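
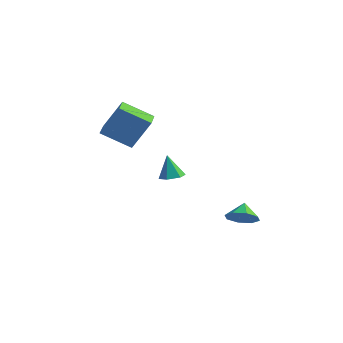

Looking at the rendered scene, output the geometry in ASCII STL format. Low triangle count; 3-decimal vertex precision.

solid 
facet normal 0.390 -0.627 -0.674
outer loop
vertex 3.98 3.41 -3.115
vertex 3.07 3.195 -3.441
vertex 3.755 3.871 -3.674
endloop
endfacet
facet normal 0.433 0.773 0.463
outer loop
vertex 3.98 3.41 -3.115
vertex 3.755 3.871 -3.674
vertex 2.63 3.905 -2.679
endloop
endfacet
facet normal 0.390 -0.628 -0.674
outer loop
vertex 3.755 3.871 -3.674
vertex 3.07 3.195 -3.441
vertex 3.129 3.935 -4.096
endloop
endfacet
facet normal 0.071 0.996 0.046
outer loop
vertex 3.755 3.871 -3.674
vertex 3.129 3.935 -4.096
vertex 2.63 3.905 -2.679
endloop
endfacet
facet normal 0.389 -0.628 -0.674
outer loop
vertex 3.129 3.935 -4.096
vertex 3.07 3.195 -3.441
vertex 2.469 3.567 -4.134
endloop
endfacet
facet normal -0.475 0.867 -0.149
outer loop
vertex 3.129 3.935 -4.096
vertex 2.469 3.567 -4.134
vertex 2.63 3.905 -2.679
endloop
endfacet
facet normal 0.389 -0.628 -0.674
outer loop
vertex 2.469 3.567 -4.134
vertex 3.07 3.195 -3.441
vertex 2.16 2.98 -3.766
endloop
endfacet
facet normal -0.887 0.461 -0.009
outer loop
vertex 2.469 3.567 -4.134
vertex 2.16 2.98 -3.766
vertex 2.63 3.905 -2.679
endloop
endfacet
facet normal 0.389 -0.628 -0.674
outer loop
vertex 2.16 2.98 -3.766
vertex 3.07 3.195 -3.441
vertex 2.385 2.52 -3.208
endloop
endfacet
facet normal -0.923 0.016 0.385
outer loop
vertex 2.16 2.98 -3.766
vertex 2.385 2.52 -3.208
vertex 2.63 3.905 -2.679
endloop
endfacet
facet normal 0.389 -0.628 -0.674
outer loop
vertex 2.385 2.52 -3.208
vertex 3.07 3.195 -3.441
vertex 3.011 2.455 -2.786
endloop
endfacet
facet normal -0.562 -0.207 0.801
outer loop
vertex 2.385 2.52 -3.208
vertex 3.011 2.455 -2.786
vertex 2.63 3.905 -2.679
endloop
endfacet
facet normal 0.390 -0.628 -0.674
outer loop
vertex 3.011 2.455 -2.786
vertex 3.07 3.195 -3.441
vertex 3.671 2.824 -2.748
endloop
endfacet
facet normal -0.014 -0.077 0.997
outer loop
vertex 3.011 2.455 -2.786
vertex 3.671 2.824 -2.748
vertex 2.63 3.905 -2.679
endloop
endfacet
facet normal 0.390 -0.628 -0.674
outer loop
vertex 3.671 2.824 -2.748
vertex 3.07 3.195 -3.441
vertex 3.98 3.41 -3.115
endloop
endfacet
facet normal 0.397 0.328 0.857
outer loop
vertex 3.671 2.824 -2.748
vertex 3.98 3.41 -3.115
vertex 2.63 3.905 -2.679
endloop
endfacet
facet normal 0.279 -0.042 -0.959
outer loop
vertex 1.881 -0.529 0.601
vertex 1.19 -0.412 0.395
vertex 1.64 0.153 0.501
endloop
endfacet
facet normal 0.725 0.344 0.597
outer loop
vertex 1.881 -0.529 0.601
vertex 1.64 0.153 0.501
vertex 0.77 -0.348 1.845
endloop
endfacet
facet normal 0.278 -0.041 -0.960
outer loop
vertex 1.64 0.153 0.501
vertex 1.19 -0.412 0.395
vertex 0.949 0.27 0.296
endloop
endfacet
facet normal 0.046 0.926 0.375
outer loop
vertex 1.64 0.153 0.501
vertex 0.949 0.27 0.296
vertex 0.77 -0.348 1.845
endloop
endfacet
facet normal 0.278 -0.041 -0.960
outer loop
vertex 0.949 0.27 0.296
vertex 1.19 -0.412 0.395
vertex 0.499 -0.295 0.19
endloop
endfacet
facet normal -0.787 0.599 0.148
outer loop
vertex 0.949 0.27 0.296
vertex 0.499 -0.295 0.19
vertex 0.77 -0.348 1.845
endloop
endfacet
facet normal 0.278 -0.043 -0.960
outer loop
vertex 0.499 -0.295 0.19
vertex 1.19 -0.412 0.395
vertex 0.74 -0.977 0.29
endloop
endfacet
facet normal -0.939 -0.311 0.144
outer loop
vertex 0.499 -0.295 0.19
vertex 0.74 -0.977 0.29
vertex 0.77 -0.348 1.845
endloop
endfacet
facet normal 0.278 -0.043 -0.960
outer loop
vertex 0.74 -0.977 0.29
vertex 1.19 -0.412 0.395
vertex 1.43 -1.094 0.495
endloop
endfacet
facet normal -0.260 -0.893 0.366
outer loop
vertex 0.74 -0.977 0.29
vertex 1.43 -1.094 0.495
vertex 0.77 -0.348 1.845
endloop
endfacet
facet normal 0.279 -0.043 -0.959
outer loop
vertex 1.43 -1.094 0.495
vertex 1.19 -0.412 0.395
vertex 1.881 -0.529 0.601
endloop
endfacet
facet normal 0.571 -0.567 0.593
outer loop
vertex 1.43 -1.094 0.495
vertex 1.881 -0.529 0.601
vertex 0.77 -0.348 1.845
endloop
endfacet
facet normal -0.353 -0.358 -0.864
outer loop
vertex -2.491 -2.11 3.118
vertex -3.422 -0.877 2.987
vertex -1.056 -1.132 2.127
endloop
endfacet
facet normal 0.600 -0.795 0.084
outer loop
vertex -0.318 -0.383 3.933
vertex -2.491 -2.11 3.118
vertex -1.056 -1.132 2.127
endloop
endfacet
facet normal -0.353 -0.358 -0.865
outer loop
vertex -1.056 -1.132 2.127
vertex -3.422 -0.877 2.987
vertex -1.986 0.101 1.996
endloop
endfacet
facet normal 0.718 0.489 -0.496
outer loop
vertex -1.986 0.101 1.996
vertex -0.318 -0.383 3.933
vertex -1.056 -1.132 2.127
endloop
endfacet
facet normal -0.717 -0.489 0.496
outer loop
vertex -2.491 -2.11 3.118
vertex -2.684 -0.128 4.793
vertex -3.422 -0.877 2.987
endloop
endfacet
facet normal 0.600 -0.795 0.085
outer loop
vertex -1.754 -1.361 4.924
vertex -2.491 -2.11 3.118
vertex -0.318 -0.383 3.933
endloop
endfacet
facet normal -0.718 -0.489 0.496
outer loop
vertex -1.754 -1.361 4.924
vertex -2.684 -0.128 4.793
vertex -2.491 -2.11 3.118
endloop
endfacet
facet normal -0.600 0.795 -0.085
outer loop
vertex -3.422 -0.877 2.987
vertex -2.684 -0.128 4.793
vertex -1.986 0.101 1.996
endloop
endfacet
facet normal 0.718 0.489 -0.496
outer loop
vertex -1.249 0.85 3.802
vertex -0.318 -0.383 3.933
vertex -1.986 0.101 1.996
endloop
endfacet
facet normal -0.600 0.795 -0.085
outer loop
vertex -1.986 0.101 1.996
vertex -2.684 -0.128 4.793
vertex -1.249 0.85 3.802
endloop
endfacet
facet normal 0.353 0.358 0.864
outer loop
vertex -1.249 0.85 3.802
vertex -1.754 -1.361 4.924
vertex -0.318 -0.383 3.933
endloop
endfacet
facet normal 0.353 0.358 0.864
outer loop
vertex -2.684 -0.128 4.793
vertex -1.754 -1.361 4.924
vertex -1.249 0.85 3.802
endloop
endfacet

endsolid


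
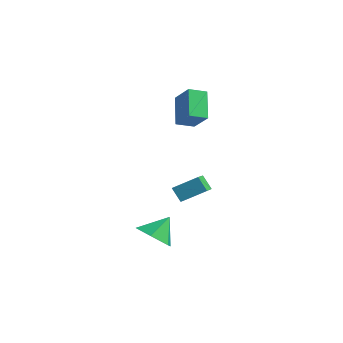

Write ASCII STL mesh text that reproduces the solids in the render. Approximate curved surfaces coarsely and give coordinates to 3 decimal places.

solid 
facet normal -0.129 -0.714 -0.688
outer loop
vertex -1.247 -3.197 -2.399
vertex -1.693 -2.474 -3.066
vertex -0.627 -2.644 -3.089
endloop
endfacet
facet normal 0.749 -0.012 0.663
outer loop
vertex -1.247 -3.197 -2.399
vertex -0.627 -2.644 -3.089
vertex -1.507 -1.446 -2.074
endloop
endfacet
facet normal -0.129 -0.714 -0.688
outer loop
vertex -0.627 -2.644 -3.089
vertex -1.693 -2.474 -3.066
vertex -1.073 -1.921 -3.756
endloop
endfacet
facet normal 0.826 0.560 0.055
outer loop
vertex -0.627 -2.644 -3.089
vertex -1.073 -1.921 -3.756
vertex -1.507 -1.446 -2.074
endloop
endfacet
facet normal -0.129 -0.714 -0.688
outer loop
vertex -1.073 -1.921 -3.756
vertex -1.693 -2.474 -3.066
vertex -2.139 -1.751 -3.732
endloop
endfacet
facet normal 0.148 0.961 -0.233
outer loop
vertex -1.073 -1.921 -3.756
vertex -2.139 -1.751 -3.732
vertex -1.507 -1.446 -2.074
endloop
endfacet
facet normal -0.129 -0.714 -0.688
outer loop
vertex -2.139 -1.751 -3.732
vertex -1.693 -2.474 -3.066
vertex -2.759 -2.304 -3.042
endloop
endfacet
facet normal -0.608 0.789 0.086
outer loop
vertex -2.139 -1.751 -3.732
vertex -2.759 -2.304 -3.042
vertex -1.507 -1.446 -2.074
endloop
endfacet
facet normal -0.129 -0.714 -0.688
outer loop
vertex -2.759 -2.304 -3.042
vertex -1.693 -2.474 -3.066
vertex -2.313 -3.027 -2.376
endloop
endfacet
facet normal -0.686 0.217 0.695
outer loop
vertex -2.759 -2.304 -3.042
vertex -2.313 -3.027 -2.376
vertex -1.507 -1.446 -2.074
endloop
endfacet
facet normal -0.129 -0.714 -0.688
outer loop
vertex -2.313 -3.027 -2.376
vertex -1.693 -2.474 -3.066
vertex -1.247 -3.197 -2.399
endloop
endfacet
facet normal -0.008 -0.184 0.983
outer loop
vertex -2.313 -3.027 -2.376
vertex -1.247 -3.197 -2.399
vertex -1.507 -1.446 -2.074
endloop
endfacet
facet normal -0.527 -0.784 0.329
outer loop
vertex -2.617 1.433 3.332
vertex -3.515 2.495 4.426
vertex -3.668 1.678 2.232
endloop
endfacet
facet normal 0.507 -0.600 -0.618
outer loop
vertex -3.125 2.485 1.894
vertex -2.617 1.433 3.332
vertex -3.668 1.678 2.232
endloop
endfacet
facet normal -0.527 -0.784 0.329
outer loop
vertex -3.668 1.678 2.232
vertex -3.515 2.495 4.426
vertex -4.565 2.74 3.327
endloop
endfacet
facet normal -0.682 0.160 -0.714
outer loop
vertex -4.565 2.74 3.327
vertex -3.125 2.485 1.894
vertex -3.668 1.678 2.232
endloop
endfacet
facet normal 0.682 -0.159 0.714
outer loop
vertex -2.617 1.433 3.332
vertex -2.972 3.302 4.088
vertex -3.515 2.495 4.426
endloop
endfacet
facet normal 0.507 -0.600 -0.618
outer loop
vertex -2.075 2.24 2.993
vertex -2.617 1.433 3.332
vertex -3.125 2.485 1.894
endloop
endfacet
facet normal 0.683 -0.159 0.713
outer loop
vertex -2.075 2.24 2.993
vertex -2.972 3.302 4.088
vertex -2.617 1.433 3.332
endloop
endfacet
facet normal -0.507 0.600 0.618
outer loop
vertex -3.515 2.495 4.426
vertex -2.972 3.302 4.088
vertex -4.565 2.74 3.327
endloop
endfacet
facet normal -0.682 0.158 -0.714
outer loop
vertex -4.023 3.547 2.988
vertex -3.125 2.485 1.894
vertex -4.565 2.74 3.327
endloop
endfacet
facet normal -0.507 0.600 0.618
outer loop
vertex -4.565 2.74 3.327
vertex -2.972 3.302 4.088
vertex -4.023 3.547 2.988
endloop
endfacet
facet normal 0.527 0.784 -0.329
outer loop
vertex -4.023 3.547 2.988
vertex -2.075 2.24 2.993
vertex -3.125 2.485 1.894
endloop
endfacet
facet normal 0.527 0.784 -0.329
outer loop
vertex -2.972 3.302 4.088
vertex -2.075 2.24 2.993
vertex -4.023 3.547 2.988
endloop
endfacet
facet normal -0.613 -0.632 -0.474
outer loop
vertex -1.773 -0.946 -0.373
vertex -2.483 0.339 -1.169
vertex -1.16 -1.029 -1.054
endloop
endfacet
facet normal 0.425 -0.770 0.476
outer loop
vertex -0.277 -0.119 -0.371
vertex -1.773 -0.946 -0.373
vertex -1.16 -1.029 -1.054
endloop
endfacet
facet normal -0.613 -0.632 -0.474
outer loop
vertex -1.16 -1.029 -1.054
vertex -2.483 0.339 -1.169
vertex -1.87 0.256 -1.85
endloop
endfacet
facet normal 0.666 -0.091 -0.740
outer loop
vertex -1.87 0.256 -1.85
vertex -0.277 -0.119 -0.371
vertex -1.16 -1.029 -1.054
endloop
endfacet
facet normal -0.666 0.091 0.740
outer loop
vertex -1.773 -0.946 -0.373
vertex -1.6 1.249 -0.486
vertex -2.483 0.339 -1.169
endloop
endfacet
facet normal 0.425 -0.770 0.476
outer loop
vertex -0.89 -0.036 0.31
vertex -1.773 -0.946 -0.373
vertex -0.277 -0.119 -0.371
endloop
endfacet
facet normal -0.666 0.091 0.740
outer loop
vertex -0.89 -0.036 0.31
vertex -1.6 1.249 -0.486
vertex -1.773 -0.946 -0.373
endloop
endfacet
facet normal -0.425 0.770 -0.476
outer loop
vertex -2.483 0.339 -1.169
vertex -1.6 1.249 -0.486
vertex -1.87 0.256 -1.85
endloop
endfacet
facet normal 0.666 -0.091 -0.740
outer loop
vertex -0.987 1.166 -1.167
vertex -0.277 -0.119 -0.371
vertex -1.87 0.256 -1.85
endloop
endfacet
facet normal -0.425 0.770 -0.476
outer loop
vertex -1.87 0.256 -1.85
vertex -1.6 1.249 -0.486
vertex -0.987 1.166 -1.167
endloop
endfacet
facet normal 0.613 0.632 0.474
outer loop
vertex -0.987 1.166 -1.167
vertex -0.89 -0.036 0.31
vertex -0.277 -0.119 -0.371
endloop
endfacet
facet normal 0.613 0.632 0.474
outer loop
vertex -1.6 1.249 -0.486
vertex -0.89 -0.036 0.31
vertex -0.987 1.166 -1.167
endloop
endfacet

endsolid


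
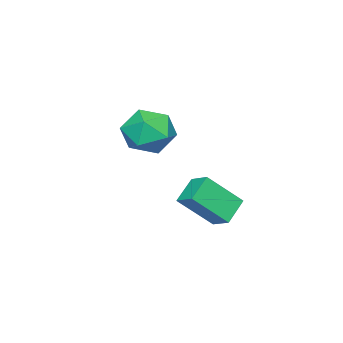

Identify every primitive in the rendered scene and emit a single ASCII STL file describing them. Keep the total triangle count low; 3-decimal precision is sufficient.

solid 
facet normal -0.297 0.928 0.226
outer loop
vertex -0.84 -1.293 -1.196
vertex -0.43 -1.447 -0.024
vertex 0.337 -0.988 -0.9
endloop
endfacet
facet normal -0.112 0.880 -0.462
outer loop
vertex -0.84 -1.293 -1.196
vertex 0.337 -0.988 -0.9
vertex 0.096 -1.583 -1.974
endloop
endfacet
facet normal -0.519 0.379 -0.766
outer loop
vertex -0.84 -1.293 -1.196
vertex 0.096 -1.583 -1.974
vertex -0.819 -2.409 -1.762
endloop
endfacet
facet normal -0.957 0.117 -0.267
outer loop
vertex -0.84 -1.293 -1.196
vertex -0.819 -2.409 -1.762
vertex -1.145 -2.325 -0.557
endloop
endfacet
facet normal -0.819 0.457 0.347
outer loop
vertex -0.84 -1.293 -1.196
vertex -1.145 -2.325 -0.557
vertex -0.43 -1.447 -0.024
endloop
endfacet
facet normal 0.566 0.661 -0.493
outer loop
vertex 0.096 -1.583 -1.974
vertex 0.337 -0.988 -0.9
vertex 1.085 -1.915 -1.283
endloop
endfacet
facet normal 0.266 0.738 0.620
outer loop
vertex 0.337 -0.988 -0.9
vertex -0.43 -1.447 -0.024
vertex 0.759 -1.831 -0.078
endloop
endfacet
facet normal -0.578 -0.024 0.816
outer loop
vertex -0.43 -1.447 -0.024
vertex -1.145 -2.325 -0.557
vertex -0.156 -2.657 0.134
endloop
endfacet
facet normal -0.800 -0.573 -0.177
outer loop
vertex -1.145 -2.325 -0.557
vertex -0.819 -2.409 -1.762
vertex -0.397 -3.252 -0.94
endloop
endfacet
facet normal -0.093 -0.150 -0.984
outer loop
vertex -0.819 -2.409 -1.762
vertex 0.096 -1.583 -1.974
vertex 0.37 -2.793 -1.816
endloop
endfacet
facet normal 0.957 -0.117 0.267
outer loop
vertex 0.78 -2.947 -0.644
vertex 1.085 -1.915 -1.283
vertex 0.759 -1.831 -0.078
endloop
endfacet
facet normal 0.519 -0.379 0.766
outer loop
vertex 0.78 -2.947 -0.644
vertex 0.759 -1.831 -0.078
vertex -0.156 -2.657 0.134
endloop
endfacet
facet normal 0.112 -0.880 0.462
outer loop
vertex 0.78 -2.947 -0.644
vertex -0.156 -2.657 0.134
vertex -0.397 -3.252 -0.94
endloop
endfacet
facet normal 0.297 -0.928 -0.226
outer loop
vertex 0.78 -2.947 -0.644
vertex -0.397 -3.252 -0.94
vertex 0.37 -2.793 -1.816
endloop
endfacet
facet normal 0.819 -0.457 -0.347
outer loop
vertex 0.78 -2.947 -0.644
vertex 0.37 -2.793 -1.816
vertex 1.085 -1.915 -1.283
endloop
endfacet
facet normal 0.800 0.573 0.177
outer loop
vertex 0.759 -1.831 -0.078
vertex 1.085 -1.915 -1.283
vertex 0.337 -0.988 -0.9
endloop
endfacet
facet normal 0.093 0.150 0.984
outer loop
vertex -0.156 -2.657 0.134
vertex 0.759 -1.831 -0.078
vertex -0.43 -1.447 -0.024
endloop
endfacet
facet normal -0.566 -0.661 0.493
outer loop
vertex -0.397 -3.252 -0.94
vertex -0.156 -2.657 0.134
vertex -1.145 -2.325 -0.557
endloop
endfacet
facet normal -0.266 -0.738 -0.620
outer loop
vertex 0.37 -2.793 -1.816
vertex -0.397 -3.252 -0.94
vertex -0.819 -2.409 -1.762
endloop
endfacet
facet normal 0.578 0.024 -0.816
outer loop
vertex 1.085 -1.915 -1.283
vertex 0.37 -2.793 -1.816
vertex 0.096 -1.583 -1.974
endloop
endfacet
facet normal -0.809 0.017 0.588
outer loop
vertex 2.342 1.339 -1.958
vertex 2.663 2.201 -1.541
vertex 1.373 2.361 -3.322
endloop
endfacet
facet normal -0.318 -0.853 -0.414
outer loop
vertex 2.417 2.339 -4.079
vertex 2.342 1.339 -1.958
vertex 1.373 2.361 -3.322
endloop
endfacet
facet normal -0.809 0.016 0.587
outer loop
vertex 1.373 2.361 -3.322
vertex 2.663 2.201 -1.541
vertex 1.694 3.223 -2.904
endloop
endfacet
facet normal -0.494 0.521 -0.696
outer loop
vertex 1.694 3.223 -2.904
vertex 2.417 2.339 -4.079
vertex 1.373 2.361 -3.322
endloop
endfacet
facet normal 0.494 -0.521 0.696
outer loop
vertex 2.342 1.339 -1.958
vertex 3.707 2.179 -2.298
vertex 2.663 2.201 -1.541
endloop
endfacet
facet normal -0.318 -0.853 -0.413
outer loop
vertex 3.386 1.317 -2.716
vertex 2.342 1.339 -1.958
vertex 2.417 2.339 -4.079
endloop
endfacet
facet normal 0.494 -0.521 0.696
outer loop
vertex 3.386 1.317 -2.716
vertex 3.707 2.179 -2.298
vertex 2.342 1.339 -1.958
endloop
endfacet
facet normal 0.318 0.853 0.414
outer loop
vertex 2.663 2.201 -1.541
vertex 3.707 2.179 -2.298
vertex 1.694 3.223 -2.904
endloop
endfacet
facet normal -0.494 0.521 -0.696
outer loop
vertex 2.738 3.201 -3.662
vertex 2.417 2.339 -4.079
vertex 1.694 3.223 -2.904
endloop
endfacet
facet normal 0.318 0.853 0.413
outer loop
vertex 1.694 3.223 -2.904
vertex 3.707 2.179 -2.298
vertex 2.738 3.201 -3.662
endloop
endfacet
facet normal 0.809 -0.017 -0.588
outer loop
vertex 2.738 3.201 -3.662
vertex 3.386 1.317 -2.716
vertex 2.417 2.339 -4.079
endloop
endfacet
facet normal 0.809 -0.017 -0.587
outer loop
vertex 3.707 2.179 -2.298
vertex 3.386 1.317 -2.716
vertex 2.738 3.201 -3.662
endloop
endfacet

endsolid


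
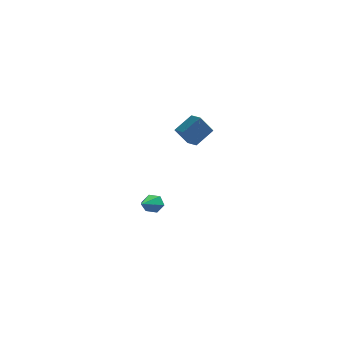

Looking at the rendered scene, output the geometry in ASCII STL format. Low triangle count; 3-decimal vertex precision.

solid 
facet normal -0.526 -0.227 0.820
outer loop
vertex 2.204 -3.879 3.903
vertex 1.737 -3.228 3.784
vertex 1.366 -4.616 3.161
endloop
endfacet
facet normal 0.577 -0.804 0.147
outer loop
vertex 2.023 -4.332 2.136
vertex 2.204 -3.879 3.903
vertex 1.366 -4.616 3.161
endloop
endfacet
facet normal -0.526 -0.227 0.820
outer loop
vertex 1.366 -4.616 3.161
vertex 1.737 -3.228 3.784
vertex 0.899 -3.965 3.042
endloop
endfacet
facet normal -0.626 -0.550 -0.553
outer loop
vertex 0.899 -3.965 3.042
vertex 2.023 -4.332 2.136
vertex 1.366 -4.616 3.161
endloop
endfacet
facet normal 0.626 0.550 0.553
outer loop
vertex 2.204 -3.879 3.903
vertex 2.394 -2.944 2.759
vertex 1.737 -3.228 3.784
endloop
endfacet
facet normal 0.577 -0.804 0.147
outer loop
vertex 2.861 -3.595 2.878
vertex 2.204 -3.879 3.903
vertex 2.023 -4.332 2.136
endloop
endfacet
facet normal 0.626 0.550 0.553
outer loop
vertex 2.861 -3.595 2.878
vertex 2.394 -2.944 2.759
vertex 2.204 -3.879 3.903
endloop
endfacet
facet normal -0.577 0.804 -0.147
outer loop
vertex 1.737 -3.228 3.784
vertex 2.394 -2.944 2.759
vertex 0.899 -3.965 3.042
endloop
endfacet
facet normal -0.626 -0.550 -0.553
outer loop
vertex 1.556 -3.681 2.017
vertex 2.023 -4.332 2.136
vertex 0.899 -3.965 3.042
endloop
endfacet
facet normal -0.577 0.804 -0.147
outer loop
vertex 0.899 -3.965 3.042
vertex 2.394 -2.944 2.759
vertex 1.556 -3.681 2.017
endloop
endfacet
facet normal 0.526 0.227 -0.820
outer loop
vertex 1.556 -3.681 2.017
vertex 2.861 -3.595 2.878
vertex 2.023 -4.332 2.136
endloop
endfacet
facet normal 0.526 0.227 -0.820
outer loop
vertex 2.394 -2.944 2.759
vertex 2.861 -3.595 2.878
vertex 1.556 -3.681 2.017
endloop
endfacet
facet normal 0.256 0.878 -0.405
outer loop
vertex -0.03 0.371 -3.844
vertex -0.418 0.25 -4.351
vertex -0.651 0.559 -3.829
endloop
endfacet
facet normal 0.068 0.145 0.987
outer loop
vertex -0.03 0.371 -3.844
vertex -0.651 0.559 -3.829
vertex -0.962 -1.61 -3.489
endloop
endfacet
facet normal 0.255 0.878 -0.405
outer loop
vertex -0.651 0.559 -3.829
vertex -0.418 0.25 -4.351
vertex -1.04 0.438 -4.336
endloop
endfacet
facet normal -0.800 0.203 0.565
outer loop
vertex -0.651 0.559 -3.829
vertex -1.04 0.438 -4.336
vertex -0.962 -1.61 -3.489
endloop
endfacet
facet normal 0.255 0.877 -0.406
outer loop
vertex -1.04 0.438 -4.336
vertex -0.418 0.25 -4.351
vertex -0.807 0.129 -4.857
endloop
endfacet
facet normal -0.933 -0.167 -0.318
outer loop
vertex -1.04 0.438 -4.336
vertex -0.807 0.129 -4.857
vertex -0.962 -1.61 -3.489
endloop
endfacet
facet normal 0.257 0.877 -0.407
outer loop
vertex -0.807 0.129 -4.857
vertex -0.418 0.25 -4.351
vertex -0.185 -0.06 -4.872
endloop
endfacet
facet normal -0.200 -0.595 -0.779
outer loop
vertex -0.807 0.129 -4.857
vertex -0.185 -0.06 -4.872
vertex -0.962 -1.61 -3.489
endloop
endfacet
facet normal 0.257 0.877 -0.407
outer loop
vertex -0.185 -0.06 -4.872
vertex -0.418 0.25 -4.351
vertex 0.204 0.061 -4.366
endloop
endfacet
facet normal 0.668 -0.653 -0.357
outer loop
vertex -0.185 -0.06 -4.872
vertex 0.204 0.061 -4.366
vertex -0.962 -1.61 -3.489
endloop
endfacet
facet normal 0.257 0.877 -0.406
outer loop
vertex 0.204 0.061 -4.366
vertex -0.418 0.25 -4.351
vertex -0.03 0.371 -3.844
endloop
endfacet
facet normal 0.801 -0.283 0.527
outer loop
vertex 0.204 0.061 -4.366
vertex -0.03 0.371 -3.844
vertex -0.962 -1.61 -3.489
endloop
endfacet

endsolid


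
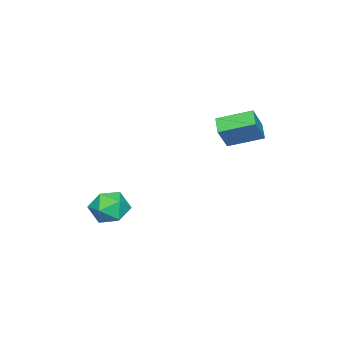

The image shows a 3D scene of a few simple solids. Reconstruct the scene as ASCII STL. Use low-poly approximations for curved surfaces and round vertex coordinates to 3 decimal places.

solid 
facet normal -0.873 0.444 0.204
outer loop
vertex 2.946 -2.857 -3.508
vertex 2.407 -3.824 -3.71
vertex 2.77 -3.588 -2.671
endloop
endfacet
facet normal -0.342 0.742 0.576
outer loop
vertex 2.946 -2.857 -3.508
vertex 2.77 -3.588 -2.671
vertex 3.761 -3.062 -2.76
endloop
endfacet
facet normal 0.144 0.983 0.113
outer loop
vertex 2.946 -2.857 -3.508
vertex 3.761 -3.062 -2.76
vertex 4.01 -2.973 -3.853
endloop
endfacet
facet normal -0.086 0.833 -0.546
outer loop
vertex 2.946 -2.857 -3.508
vertex 4.01 -2.973 -3.853
vertex 3.174 -3.444 -4.44
endloop
endfacet
facet normal -0.714 0.500 -0.490
outer loop
vertex 2.946 -2.857 -3.508
vertex 3.174 -3.444 -4.44
vertex 2.407 -3.824 -3.71
endloop
endfacet
facet normal -0.036 0.232 0.972
outer loop
vertex 3.761 -3.062 -2.76
vertex 2.77 -3.588 -2.671
vertex 3.726 -4.156 -2.5
endloop
endfacet
facet normal -0.895 -0.251 0.370
outer loop
vertex 2.77 -3.588 -2.671
vertex 2.407 -3.824 -3.71
vertex 2.89 -4.627 -3.087
endloop
endfacet
facet normal -0.638 -0.159 -0.753
outer loop
vertex 2.407 -3.824 -3.71
vertex 3.174 -3.444 -4.44
vertex 3.139 -4.538 -4.18
endloop
endfacet
facet normal 0.378 0.381 -0.844
outer loop
vertex 3.174 -3.444 -4.44
vertex 4.01 -2.973 -3.853
vertex 4.13 -4.012 -4.269
endloop
endfacet
facet normal 0.750 0.623 0.222
outer loop
vertex 4.01 -2.973 -3.853
vertex 3.761 -3.062 -2.76
vertex 4.493 -3.776 -3.23
endloop
endfacet
facet normal 0.086 -0.833 0.546
outer loop
vertex 3.954 -4.743 -3.432
vertex 3.726 -4.156 -2.5
vertex 2.89 -4.627 -3.087
endloop
endfacet
facet normal -0.144 -0.983 -0.113
outer loop
vertex 3.954 -4.743 -3.432
vertex 2.89 -4.627 -3.087
vertex 3.139 -4.538 -4.18
endloop
endfacet
facet normal 0.342 -0.742 -0.576
outer loop
vertex 3.954 -4.743 -3.432
vertex 3.139 -4.538 -4.18
vertex 4.13 -4.012 -4.269
endloop
endfacet
facet normal 0.873 -0.444 -0.204
outer loop
vertex 3.954 -4.743 -3.432
vertex 4.13 -4.012 -4.269
vertex 4.493 -3.776 -3.23
endloop
endfacet
facet normal 0.714 -0.500 0.490
outer loop
vertex 3.954 -4.743 -3.432
vertex 4.493 -3.776 -3.23
vertex 3.726 -4.156 -2.5
endloop
endfacet
facet normal -0.378 -0.381 0.844
outer loop
vertex 2.89 -4.627 -3.087
vertex 3.726 -4.156 -2.5
vertex 2.77 -3.588 -2.671
endloop
endfacet
facet normal -0.750 -0.623 -0.222
outer loop
vertex 3.139 -4.538 -4.18
vertex 2.89 -4.627 -3.087
vertex 2.407 -3.824 -3.71
endloop
endfacet
facet normal 0.036 -0.232 -0.972
outer loop
vertex 4.13 -4.012 -4.269
vertex 3.139 -4.538 -4.18
vertex 3.174 -3.444 -4.44
endloop
endfacet
facet normal 0.895 0.251 -0.370
outer loop
vertex 4.493 -3.776 -3.23
vertex 4.13 -4.012 -4.269
vertex 4.01 -2.973 -3.853
endloop
endfacet
facet normal 0.638 0.159 0.753
outer loop
vertex 3.726 -4.156 -2.5
vertex 4.493 -3.776 -3.23
vertex 3.761 -3.062 -2.76
endloop
endfacet
facet normal -0.747 -0.477 0.462
outer loop
vertex 1.727 1.035 2.863
vertex 1.05 2.673 3.46
vertex 0.897 1.141 1.63
endloop
endfacet
facet normal 0.362 -0.876 -0.319
outer loop
vertex 1.69 1.647 1.14
vertex 1.727 1.035 2.863
vertex 0.897 1.141 1.63
endloop
endfacet
facet normal -0.748 -0.477 0.462
outer loop
vertex 0.897 1.141 1.63
vertex 1.05 2.673 3.46
vertex 0.221 2.779 2.227
endloop
endfacet
facet normal -0.557 0.072 -0.827
outer loop
vertex 0.221 2.779 2.227
vertex 1.69 1.647 1.14
vertex 0.897 1.141 1.63
endloop
endfacet
facet normal 0.557 -0.071 0.828
outer loop
vertex 1.727 1.035 2.863
vertex 1.843 3.179 2.97
vertex 1.05 2.673 3.46
endloop
endfacet
facet normal 0.362 -0.876 -0.319
outer loop
vertex 2.519 1.541 2.373
vertex 1.727 1.035 2.863
vertex 1.69 1.647 1.14
endloop
endfacet
facet normal 0.557 -0.071 0.827
outer loop
vertex 2.519 1.541 2.373
vertex 1.843 3.179 2.97
vertex 1.727 1.035 2.863
endloop
endfacet
facet normal -0.362 0.876 0.319
outer loop
vertex 1.05 2.673 3.46
vertex 1.843 3.179 2.97
vertex 0.221 2.779 2.227
endloop
endfacet
facet normal -0.557 0.071 -0.827
outer loop
vertex 1.013 3.285 1.737
vertex 1.69 1.647 1.14
vertex 0.221 2.779 2.227
endloop
endfacet
facet normal -0.362 0.876 0.319
outer loop
vertex 0.221 2.779 2.227
vertex 1.843 3.179 2.97
vertex 1.013 3.285 1.737
endloop
endfacet
facet normal 0.748 0.477 -0.462
outer loop
vertex 1.013 3.285 1.737
vertex 2.519 1.541 2.373
vertex 1.69 1.647 1.14
endloop
endfacet
facet normal 0.748 0.477 -0.462
outer loop
vertex 1.843 3.179 2.97
vertex 2.519 1.541 2.373
vertex 1.013 3.285 1.737
endloop
endfacet

endsolid


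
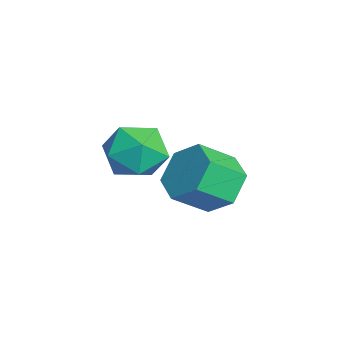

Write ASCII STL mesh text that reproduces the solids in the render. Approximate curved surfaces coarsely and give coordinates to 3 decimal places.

solid 
facet normal -0.540 0.094 0.836
outer loop
vertex -0.013 -0.218 -0.388
vertex -0.788 -0.839 -0.819
vertex 0.014 -1.292 -0.25
endloop
endfacet
facet normal 0.158 0.130 0.979
outer loop
vertex -0.013 -0.218 -0.388
vertex 0.014 -1.292 -0.25
vertex 0.927 -0.751 -0.469
endloop
endfacet
facet normal 0.432 0.671 0.603
outer loop
vertex -0.013 -0.218 -0.388
vertex 0.927 -0.751 -0.469
vertex 0.688 0.036 -1.173
endloop
endfacet
facet normal -0.096 0.969 0.228
outer loop
vertex -0.013 -0.218 -0.388
vertex 0.688 0.036 -1.173
vertex -0.372 -0.018 -1.39
endloop
endfacet
facet normal -0.698 0.612 0.372
outer loop
vertex -0.013 -0.218 -0.388
vertex -0.372 -0.018 -1.39
vertex -0.788 -0.839 -0.819
endloop
endfacet
facet normal 0.461 -0.474 0.750
outer loop
vertex 0.927 -0.751 -0.469
vertex 0.014 -1.292 -0.25
vertex 0.732 -1.702 -0.95
endloop
endfacet
facet normal -0.669 -0.532 0.519
outer loop
vertex 0.014 -1.292 -0.25
vertex -0.788 -0.839 -0.819
vertex -0.328 -1.756 -1.167
endloop
endfacet
facet normal -0.923 0.307 -0.232
outer loop
vertex -0.788 -0.839 -0.819
vertex -0.372 -0.018 -1.39
vertex -0.567 -0.969 -1.871
endloop
endfacet
facet normal 0.050 0.883 -0.466
outer loop
vertex -0.372 -0.018 -1.39
vertex 0.688 0.036 -1.173
vertex 0.346 -0.428 -2.09
endloop
endfacet
facet normal 0.905 0.401 0.141
outer loop
vertex 0.688 0.036 -1.173
vertex 0.927 -0.751 -0.469
vertex 1.148 -0.881 -1.521
endloop
endfacet
facet normal 0.096 -0.969 -0.228
outer loop
vertex 0.373 -1.502 -1.952
vertex 0.732 -1.702 -0.95
vertex -0.328 -1.756 -1.167
endloop
endfacet
facet normal -0.432 -0.671 -0.603
outer loop
vertex 0.373 -1.502 -1.952
vertex -0.328 -1.756 -1.167
vertex -0.567 -0.969 -1.871
endloop
endfacet
facet normal -0.158 -0.130 -0.979
outer loop
vertex 0.373 -1.502 -1.952
vertex -0.567 -0.969 -1.871
vertex 0.346 -0.428 -2.09
endloop
endfacet
facet normal 0.540 -0.094 -0.836
outer loop
vertex 0.373 -1.502 -1.952
vertex 0.346 -0.428 -2.09
vertex 1.148 -0.881 -1.521
endloop
endfacet
facet normal 0.698 -0.612 -0.372
outer loop
vertex 0.373 -1.502 -1.952
vertex 1.148 -0.881 -1.521
vertex 0.732 -1.702 -0.95
endloop
endfacet
facet normal -0.050 -0.883 0.466
outer loop
vertex -0.328 -1.756 -1.167
vertex 0.732 -1.702 -0.95
vertex 0.014 -1.292 -0.25
endloop
endfacet
facet normal -0.905 -0.401 -0.141
outer loop
vertex -0.567 -0.969 -1.871
vertex -0.328 -1.756 -1.167
vertex -0.788 -0.839 -0.819
endloop
endfacet
facet normal -0.461 0.474 -0.750
outer loop
vertex 0.346 -0.428 -2.09
vertex -0.567 -0.969 -1.871
vertex -0.372 -0.018 -1.39
endloop
endfacet
facet normal 0.669 0.532 -0.519
outer loop
vertex 1.148 -0.881 -1.521
vertex 0.346 -0.428 -2.09
vertex 0.688 0.036 -1.173
endloop
endfacet
facet normal 0.923 -0.307 0.232
outer loop
vertex 0.732 -1.702 -0.95
vertex 1.148 -0.881 -1.521
vertex 0.927 -0.751 -0.469
endloop
endfacet
facet normal -0.211 0.775 -0.596
outer loop
vertex -1.677 1.533 -5.158
vertex -2.209 2.025 -4.33
vertex -1.134 2.205 -4.477
endloop
endfacet
facet normal 0.844 -0.164 -0.511
outer loop
vertex -1.677 1.533 -5.158
vertex -1.134 2.205 -4.477
vertex -1.359 0.363 -4.258
endloop
endfacet
facet normal 0.843 -0.164 -0.512
outer loop
vertex -1.359 0.363 -4.258
vertex -1.134 2.205 -4.477
vertex -0.815 1.035 -3.577
endloop
endfacet
facet normal 0.211 -0.775 0.596
outer loop
vertex -1.359 0.363 -4.258
vertex -0.815 1.035 -3.577
vertex -1.891 0.855 -3.43
endloop
endfacet
facet normal -0.211 0.775 -0.596
outer loop
vertex -1.134 2.205 -4.477
vertex -2.209 2.025 -4.33
vertex -1.666 2.697 -3.649
endloop
endfacet
facet normal 0.849 0.447 0.280
outer loop
vertex -1.134 2.205 -4.477
vertex -1.666 2.697 -3.649
vertex -0.815 1.035 -3.577
endloop
endfacet
facet normal 0.849 0.447 0.281
outer loop
vertex -0.815 1.035 -3.577
vertex -1.666 2.697 -3.649
vertex -1.347 1.526 -2.749
endloop
endfacet
facet normal 0.211 -0.775 0.595
outer loop
vertex -0.815 1.035 -3.577
vertex -1.347 1.526 -2.749
vertex -1.891 0.855 -3.43
endloop
endfacet
facet normal -0.211 0.775 -0.596
outer loop
vertex -1.666 2.697 -3.649
vertex -2.209 2.025 -4.33
vertex -2.741 2.517 -3.502
endloop
endfacet
facet normal 0.006 0.610 0.792
outer loop
vertex -1.666 2.697 -3.649
vertex -2.741 2.517 -3.502
vertex -1.347 1.526 -2.749
endloop
endfacet
facet normal 0.007 0.611 0.792
outer loop
vertex -1.347 1.526 -2.749
vertex -2.741 2.517 -3.502
vertex -2.423 1.347 -2.602
endloop
endfacet
facet normal 0.210 -0.775 0.596
outer loop
vertex -1.347 1.526 -2.749
vertex -2.423 1.347 -2.602
vertex -1.891 0.855 -3.43
endloop
endfacet
facet normal -0.211 0.775 -0.596
outer loop
vertex -2.741 2.517 -3.502
vertex -2.209 2.025 -4.33
vertex -3.285 1.845 -4.183
endloop
endfacet
facet normal -0.843 0.164 0.512
outer loop
vertex -2.741 2.517 -3.502
vertex -3.285 1.845 -4.183
vertex -2.423 1.347 -2.602
endloop
endfacet
facet normal -0.844 0.163 0.511
outer loop
vertex -2.423 1.347 -2.602
vertex -3.285 1.845 -4.183
vertex -2.966 0.675 -3.283
endloop
endfacet
facet normal 0.211 -0.775 0.596
outer loop
vertex -2.423 1.347 -2.602
vertex -2.966 0.675 -3.283
vertex -1.891 0.855 -3.43
endloop
endfacet
facet normal -0.211 0.775 -0.595
outer loop
vertex -3.285 1.845 -4.183
vertex -2.209 2.025 -4.33
vertex -2.753 1.354 -5.011
endloop
endfacet
facet normal -0.849 -0.447 -0.280
outer loop
vertex -3.285 1.845 -4.183
vertex -2.753 1.354 -5.011
vertex -2.966 0.675 -3.283
endloop
endfacet
facet normal -0.850 -0.447 -0.280
outer loop
vertex -2.966 0.675 -3.283
vertex -2.753 1.354 -5.011
vertex -2.434 0.183 -4.111
endloop
endfacet
facet normal 0.211 -0.775 0.596
outer loop
vertex -2.966 0.675 -3.283
vertex -2.434 0.183 -4.111
vertex -1.891 0.855 -3.43
endloop
endfacet
facet normal -0.210 0.775 -0.596
outer loop
vertex -2.753 1.354 -5.011
vertex -2.209 2.025 -4.33
vertex -1.677 1.533 -5.158
endloop
endfacet
facet normal -0.007 -0.611 -0.792
outer loop
vertex -2.753 1.354 -5.011
vertex -1.677 1.533 -5.158
vertex -2.434 0.183 -4.111
endloop
endfacet
facet normal -0.006 -0.611 -0.792
outer loop
vertex -2.434 0.183 -4.111
vertex -1.677 1.533 -5.158
vertex -1.359 0.363 -4.258
endloop
endfacet
facet normal 0.211 -0.775 0.596
outer loop
vertex -2.434 0.183 -4.111
vertex -1.359 0.363 -4.258
vertex -1.891 0.855 -3.43
endloop
endfacet

endsolid


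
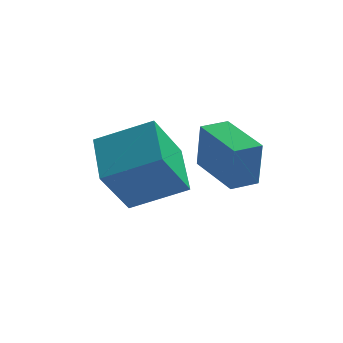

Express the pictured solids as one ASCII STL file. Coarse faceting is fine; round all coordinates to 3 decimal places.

solid 
facet normal -0.867 -0.499 0.014
outer loop
vertex -0.443 -0.704 1.554
vertex -1.464 1.076 1.733
vertex -0.54 -0.585 -0.179
endloop
endfacet
facet normal 0.496 -0.864 -0.087
outer loop
vertex 0.344 -0.076 -0.193
vertex -0.443 -0.704 1.554
vertex -0.54 -0.585 -0.179
endloop
endfacet
facet normal -0.867 -0.499 0.014
outer loop
vertex -0.54 -0.585 -0.179
vertex -1.464 1.076 1.733
vertex -1.561 1.195 0.0
endloop
endfacet
facet normal -0.055 0.068 -0.996
outer loop
vertex -1.561 1.195 0.0
vertex 0.344 -0.076 -0.193
vertex -0.54 -0.585 -0.179
endloop
endfacet
facet normal 0.055 -0.068 0.996
outer loop
vertex -0.443 -0.704 1.554
vertex -0.58 1.585 1.719
vertex -1.464 1.076 1.733
endloop
endfacet
facet normal 0.496 -0.864 -0.087
outer loop
vertex 0.441 -0.195 1.54
vertex -0.443 -0.704 1.554
vertex 0.344 -0.076 -0.193
endloop
endfacet
facet normal 0.055 -0.068 0.996
outer loop
vertex 0.441 -0.195 1.54
vertex -0.58 1.585 1.719
vertex -0.443 -0.704 1.554
endloop
endfacet
facet normal -0.496 0.864 0.087
outer loop
vertex -1.464 1.076 1.733
vertex -0.58 1.585 1.719
vertex -1.561 1.195 0.0
endloop
endfacet
facet normal -0.055 0.068 -0.996
outer loop
vertex -0.677 1.704 -0.014
vertex 0.344 -0.076 -0.193
vertex -1.561 1.195 0.0
endloop
endfacet
facet normal -0.496 0.864 0.087
outer loop
vertex -1.561 1.195 0.0
vertex -0.58 1.585 1.719
vertex -0.677 1.704 -0.014
endloop
endfacet
facet normal 0.867 0.499 -0.014
outer loop
vertex -0.677 1.704 -0.014
vertex 0.441 -0.195 1.54
vertex 0.344 -0.076 -0.193
endloop
endfacet
facet normal 0.867 0.499 -0.014
outer loop
vertex -0.58 1.585 1.719
vertex 0.441 -0.195 1.54
vertex -0.677 1.704 -0.014
endloop
endfacet
facet normal -0.907 0.034 -0.420
outer loop
vertex -4.608 0.166 -0.133
vertex -4.887 2.083 0.625
vertex -3.732 1.012 -1.953
endloop
endfacet
facet normal 0.134 -0.922 -0.364
outer loop
vertex -1.773 0.937 -1.045
vertex -4.608 0.166 -0.133
vertex -3.732 1.012 -1.953
endloop
endfacet
facet normal -0.907 0.035 -0.421
outer loop
vertex -3.732 1.012 -1.953
vertex -4.887 2.083 0.625
vertex -4.01 2.929 -1.195
endloop
endfacet
facet normal 0.400 0.387 -0.831
outer loop
vertex -4.01 2.929 -1.195
vertex -1.773 0.937 -1.045
vertex -3.732 1.012 -1.953
endloop
endfacet
facet normal -0.400 -0.387 0.831
outer loop
vertex -4.608 0.166 -0.133
vertex -2.928 2.008 1.533
vertex -4.887 2.083 0.625
endloop
endfacet
facet normal 0.134 -0.922 -0.364
outer loop
vertex -2.65 0.091 0.775
vertex -4.608 0.166 -0.133
vertex -1.773 0.937 -1.045
endloop
endfacet
facet normal -0.400 -0.387 0.831
outer loop
vertex -2.65 0.091 0.775
vertex -2.928 2.008 1.533
vertex -4.608 0.166 -0.133
endloop
endfacet
facet normal -0.133 0.922 0.364
outer loop
vertex -4.887 2.083 0.625
vertex -2.928 2.008 1.533
vertex -4.01 2.929 -1.195
endloop
endfacet
facet normal 0.400 0.387 -0.831
outer loop
vertex -2.052 2.854 -0.287
vertex -1.773 0.937 -1.045
vertex -4.01 2.929 -1.195
endloop
endfacet
facet normal -0.134 0.922 0.364
outer loop
vertex -4.01 2.929 -1.195
vertex -2.928 2.008 1.533
vertex -2.052 2.854 -0.287
endloop
endfacet
facet normal 0.907 -0.034 0.421
outer loop
vertex -2.052 2.854 -0.287
vertex -2.65 0.091 0.775
vertex -1.773 0.937 -1.045
endloop
endfacet
facet normal 0.907 -0.035 0.420
outer loop
vertex -2.928 2.008 1.533
vertex -2.65 0.091 0.775
vertex -2.052 2.854 -0.287
endloop
endfacet

endsolid


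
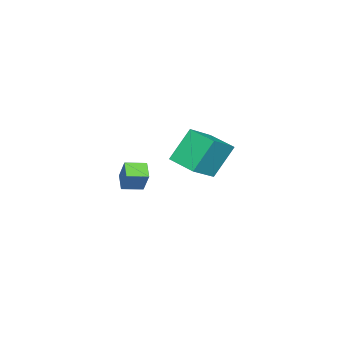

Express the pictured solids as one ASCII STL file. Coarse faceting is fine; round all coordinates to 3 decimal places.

solid 
facet normal -0.795 0.229 -0.561
outer loop
vertex -3.434 2.445 1.078
vertex -2.918 3.73 0.87
vertex -2.553 1.851 -0.412
endloop
endfacet
facet normal -0.369 -0.918 0.148
outer loop
vertex -1.162 1.45 0.57
vertex -3.434 2.445 1.078
vertex -2.553 1.851 -0.412
endloop
endfacet
facet normal -0.796 0.228 -0.561
outer loop
vertex -2.553 1.851 -0.412
vertex -2.918 3.73 0.87
vertex -2.038 3.135 -0.62
endloop
endfacet
facet normal 0.481 -0.325 -0.814
outer loop
vertex -2.038 3.135 -0.62
vertex -1.162 1.45 0.57
vertex -2.553 1.851 -0.412
endloop
endfacet
facet normal -0.481 0.325 0.814
outer loop
vertex -3.434 2.445 1.078
vertex -1.527 3.329 1.852
vertex -2.918 3.73 0.87
endloop
endfacet
facet normal -0.369 -0.918 0.149
outer loop
vertex -2.042 2.045 2.06
vertex -3.434 2.445 1.078
vertex -1.162 1.45 0.57
endloop
endfacet
facet normal -0.481 0.325 0.814
outer loop
vertex -2.042 2.045 2.06
vertex -1.527 3.329 1.852
vertex -3.434 2.445 1.078
endloop
endfacet
facet normal 0.369 0.917 -0.148
outer loop
vertex -2.918 3.73 0.87
vertex -1.527 3.329 1.852
vertex -2.038 3.135 -0.62
endloop
endfacet
facet normal 0.481 -0.325 -0.814
outer loop
vertex -0.646 2.735 0.362
vertex -1.162 1.45 0.57
vertex -2.038 3.135 -0.62
endloop
endfacet
facet normal 0.368 0.918 -0.148
outer loop
vertex -2.038 3.135 -0.62
vertex -1.527 3.329 1.852
vertex -0.646 2.735 0.362
endloop
endfacet
facet normal 0.796 -0.229 0.561
outer loop
vertex -0.646 2.735 0.362
vertex -2.042 2.045 2.06
vertex -1.162 1.45 0.57
endloop
endfacet
facet normal 0.796 -0.228 0.561
outer loop
vertex -1.527 3.329 1.852
vertex -2.042 2.045 2.06
vertex -0.646 2.735 0.362
endloop
endfacet
facet normal -0.777 -0.441 0.449
outer loop
vertex 2.864 1.171 2.388
vertex 2.361 1.932 2.265
vertex 2.501 0.766 1.363
endloop
endfacet
facet normal 0.546 -0.827 0.133
outer loop
vertex 3.139 1.128 0.995
vertex 2.864 1.171 2.388
vertex 2.501 0.766 1.363
endloop
endfacet
facet normal -0.778 -0.440 0.449
outer loop
vertex 2.501 0.766 1.363
vertex 2.361 1.932 2.265
vertex 1.999 1.527 1.24
endloop
endfacet
facet normal -0.312 -0.349 -0.884
outer loop
vertex 1.999 1.527 1.24
vertex 3.139 1.128 0.995
vertex 2.501 0.766 1.363
endloop
endfacet
facet normal 0.312 0.349 0.884
outer loop
vertex 2.864 1.171 2.388
vertex 2.999 2.294 1.897
vertex 2.361 1.932 2.265
endloop
endfacet
facet normal 0.547 -0.827 0.133
outer loop
vertex 3.501 1.533 2.02
vertex 2.864 1.171 2.388
vertex 3.139 1.128 0.995
endloop
endfacet
facet normal 0.312 0.349 0.884
outer loop
vertex 3.501 1.533 2.02
vertex 2.999 2.294 1.897
vertex 2.864 1.171 2.388
endloop
endfacet
facet normal -0.546 0.827 -0.134
outer loop
vertex 2.361 1.932 2.265
vertex 2.999 2.294 1.897
vertex 1.999 1.527 1.24
endloop
endfacet
facet normal -0.312 -0.349 -0.884
outer loop
vertex 2.636 1.889 0.872
vertex 3.139 1.128 0.995
vertex 1.999 1.527 1.24
endloop
endfacet
facet normal -0.547 0.827 -0.133
outer loop
vertex 1.999 1.527 1.24
vertex 2.999 2.294 1.897
vertex 2.636 1.889 0.872
endloop
endfacet
facet normal 0.777 0.441 -0.449
outer loop
vertex 2.636 1.889 0.872
vertex 3.501 1.533 2.02
vertex 3.139 1.128 0.995
endloop
endfacet
facet normal 0.777 0.440 -0.449
outer loop
vertex 2.999 2.294 1.897
vertex 3.501 1.533 2.02
vertex 2.636 1.889 0.872
endloop
endfacet

endsolid


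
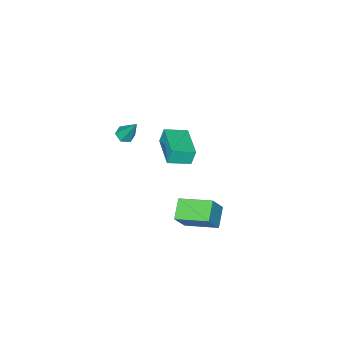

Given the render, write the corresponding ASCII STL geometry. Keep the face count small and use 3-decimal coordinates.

solid 
facet normal -0.717 -0.515 0.470
outer loop
vertex -0.401 2.499 1.496
vertex -1.324 4.282 2.042
vertex -1.225 2.468 0.207
endloop
endfacet
facet normal 0.443 -0.857 -0.263
outer loop
vertex -0.236 3.178 -0.442
vertex -0.401 2.499 1.496
vertex -1.225 2.468 0.207
endloop
endfacet
facet normal -0.717 -0.515 0.470
outer loop
vertex -1.225 2.468 0.207
vertex -1.324 4.282 2.042
vertex -2.147 4.25 0.753
endloop
endfacet
facet normal -0.538 -0.020 -0.843
outer loop
vertex -2.147 4.25 0.753
vertex -0.236 3.178 -0.442
vertex -1.225 2.468 0.207
endloop
endfacet
facet normal 0.538 0.021 0.843
outer loop
vertex -0.401 2.499 1.496
vertex -0.335 4.992 1.393
vertex -1.324 4.282 2.042
endloop
endfacet
facet normal 0.444 -0.857 -0.262
outer loop
vertex 0.587 3.21 0.847
vertex -0.401 2.499 1.496
vertex -0.236 3.178 -0.442
endloop
endfacet
facet normal 0.539 0.021 0.842
outer loop
vertex 0.587 3.21 0.847
vertex -0.335 4.992 1.393
vertex -0.401 2.499 1.496
endloop
endfacet
facet normal -0.443 0.857 0.262
outer loop
vertex -1.324 4.282 2.042
vertex -0.335 4.992 1.393
vertex -2.147 4.25 0.753
endloop
endfacet
facet normal -0.538 -0.021 -0.842
outer loop
vertex -1.159 4.961 0.104
vertex -0.236 3.178 -0.442
vertex -2.147 4.25 0.753
endloop
endfacet
facet normal -0.444 0.857 0.263
outer loop
vertex -2.147 4.25 0.753
vertex -0.335 4.992 1.393
vertex -1.159 4.961 0.104
endloop
endfacet
facet normal 0.717 0.515 -0.470
outer loop
vertex -1.159 4.961 0.104
vertex 0.587 3.21 0.847
vertex -0.236 3.178 -0.442
endloop
endfacet
facet normal 0.717 0.515 -0.470
outer loop
vertex -0.335 4.992 1.393
vertex 0.587 3.21 0.847
vertex -1.159 4.961 0.104
endloop
endfacet
facet normal -0.823 0.501 -0.268
outer loop
vertex -5.29 -1.925 1.086
vertex -4.174 -0.054 1.158
vertex -5.024 -2.044 0.046
endloop
endfacet
facet normal -0.512 -0.858 -0.033
outer loop
vertex -3.806 -2.786 0.442
vertex -5.29 -1.925 1.086
vertex -5.024 -2.044 0.046
endloop
endfacet
facet normal -0.823 0.501 -0.268
outer loop
vertex -5.024 -2.044 0.046
vertex -4.174 -0.054 1.158
vertex -3.908 -0.173 0.118
endloop
endfacet
facet normal 0.246 -0.110 -0.963
outer loop
vertex -3.908 -0.173 0.118
vertex -3.806 -2.786 0.442
vertex -5.024 -2.044 0.046
endloop
endfacet
facet normal -0.246 0.110 0.963
outer loop
vertex -5.29 -1.925 1.086
vertex -2.956 -0.796 1.554
vertex -4.174 -0.054 1.158
endloop
endfacet
facet normal -0.512 -0.858 -0.033
outer loop
vertex -4.072 -2.667 1.482
vertex -5.29 -1.925 1.086
vertex -3.806 -2.786 0.442
endloop
endfacet
facet normal -0.246 0.110 0.963
outer loop
vertex -4.072 -2.667 1.482
vertex -2.956 -0.796 1.554
vertex -5.29 -1.925 1.086
endloop
endfacet
facet normal 0.512 0.858 0.033
outer loop
vertex -4.174 -0.054 1.158
vertex -2.956 -0.796 1.554
vertex -3.908 -0.173 0.118
endloop
endfacet
facet normal 0.246 -0.110 -0.963
outer loop
vertex -2.69 -0.915 0.514
vertex -3.806 -2.786 0.442
vertex -3.908 -0.173 0.118
endloop
endfacet
facet normal 0.512 0.858 0.033
outer loop
vertex -3.908 -0.173 0.118
vertex -2.956 -0.796 1.554
vertex -2.69 -0.915 0.514
endloop
endfacet
facet normal 0.823 -0.501 0.268
outer loop
vertex -2.69 -0.915 0.514
vertex -4.072 -2.667 1.482
vertex -3.806 -2.786 0.442
endloop
endfacet
facet normal 0.823 -0.501 0.268
outer loop
vertex -2.956 -0.796 1.554
vertex -4.072 -2.667 1.482
vertex -2.69 -0.915 0.514
endloop
endfacet
facet normal 0.029 -0.499 -0.866
outer loop
vertex -1.737 -4.339 1.445
vertex -2.242 -4.035 1.253
vertex -1.678 -3.803 1.138
endloop
endfacet
facet normal 0.953 0.065 0.296
outer loop
vertex -1.737 -4.339 1.445
vertex -1.678 -3.803 1.138
vertex -2.298 -3.045 2.967
endloop
endfacet
facet normal 0.029 -0.499 -0.866
outer loop
vertex -1.678 -3.803 1.138
vertex -2.242 -4.035 1.253
vertex -2.183 -3.499 0.946
endloop
endfacet
facet normal 0.552 0.820 -0.153
outer loop
vertex -1.678 -3.803 1.138
vertex -2.183 -3.499 0.946
vertex -2.298 -3.045 2.967
endloop
endfacet
facet normal 0.028 -0.499 -0.866
outer loop
vertex -2.183 -3.499 0.946
vertex -2.242 -4.035 1.253
vertex -2.747 -3.73 1.061
endloop
endfacet
facet normal -0.408 0.886 -0.222
outer loop
vertex -2.183 -3.499 0.946
vertex -2.747 -3.73 1.061
vertex -2.298 -3.045 2.967
endloop
endfacet
facet normal 0.028 -0.499 -0.866
outer loop
vertex -2.747 -3.73 1.061
vertex -2.242 -4.035 1.253
vertex -2.805 -4.266 1.368
endloop
endfacet
facet normal -0.968 0.195 0.158
outer loop
vertex -2.747 -3.73 1.061
vertex -2.805 -4.266 1.368
vertex -2.298 -3.045 2.967
endloop
endfacet
facet normal 0.028 -0.500 -0.866
outer loop
vertex -2.805 -4.266 1.368
vertex -2.242 -4.035 1.253
vertex -2.3 -4.57 1.56
endloop
endfacet
facet normal -0.567 -0.558 0.606
outer loop
vertex -2.805 -4.266 1.368
vertex -2.3 -4.57 1.56
vertex -2.298 -3.045 2.967
endloop
endfacet
facet normal 0.028 -0.500 -0.866
outer loop
vertex -2.3 -4.57 1.56
vertex -2.242 -4.035 1.253
vertex -1.737 -4.339 1.445
endloop
endfacet
facet normal 0.394 -0.624 0.675
outer loop
vertex -2.3 -4.57 1.56
vertex -1.737 -4.339 1.445
vertex -2.298 -3.045 2.967
endloop
endfacet

endsolid


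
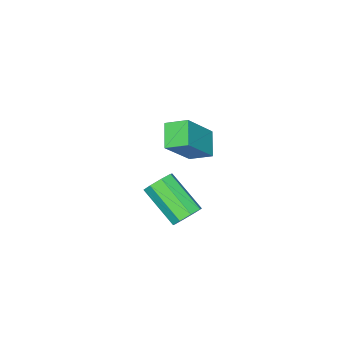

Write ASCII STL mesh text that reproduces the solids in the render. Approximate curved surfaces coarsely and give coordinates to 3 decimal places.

solid 
facet normal 0.061 0.802 -0.595
outer loop
vertex -3.323 2.576 -2.128
vertex -3.859 2.457 -2.343
vertex -3.652 2.776 -1.892
endloop
endfacet
facet normal 0.682 0.402 0.610
outer loop
vertex -3.323 2.576 -2.128
vertex -3.652 2.776 -1.892
vertex -3.425 1.222 -1.122
endloop
endfacet
facet normal 0.682 0.402 0.610
outer loop
vertex -3.425 1.222 -1.122
vertex -3.652 2.776 -1.892
vertex -3.754 1.422 -0.886
endloop
endfacet
facet normal -0.061 -0.802 0.595
outer loop
vertex -3.425 1.222 -1.122
vertex -3.754 1.422 -0.886
vertex -3.961 1.103 -1.337
endloop
endfacet
facet normal 0.061 0.801 -0.595
outer loop
vertex -3.652 2.776 -1.892
vertex -3.859 2.457 -2.343
vertex -4.102 2.789 -1.921
endloop
endfacet
facet normal -0.034 0.598 0.801
outer loop
vertex -3.652 2.776 -1.892
vertex -4.102 2.789 -1.921
vertex -3.754 1.422 -0.886
endloop
endfacet
facet normal -0.033 0.598 0.801
outer loop
vertex -3.754 1.422 -0.886
vertex -4.102 2.789 -1.921
vertex -4.204 1.435 -0.914
endloop
endfacet
facet normal -0.060 -0.802 0.595
outer loop
vertex -3.754 1.422 -0.886
vertex -4.204 1.435 -0.914
vertex -3.961 1.103 -1.337
endloop
endfacet
facet normal 0.062 0.801 -0.595
outer loop
vertex -4.102 2.789 -1.921
vertex -3.859 2.457 -2.343
vertex -4.41 2.608 -2.197
endloop
endfacet
facet normal -0.729 0.443 0.522
outer loop
vertex -4.102 2.789 -1.921
vertex -4.41 2.608 -2.197
vertex -4.204 1.435 -0.914
endloop
endfacet
facet normal -0.729 0.443 0.522
outer loop
vertex -4.204 1.435 -0.914
vertex -4.41 2.608 -2.197
vertex -4.512 1.254 -1.19
endloop
endfacet
facet normal -0.061 -0.802 0.594
outer loop
vertex -4.204 1.435 -0.914
vertex -4.512 1.254 -1.19
vertex -3.961 1.103 -1.337
endloop
endfacet
facet normal 0.061 0.801 -0.596
outer loop
vertex -4.41 2.608 -2.197
vertex -3.859 2.457 -2.343
vertex -4.395 2.338 -2.558
endloop
endfacet
facet normal -0.998 0.028 -0.063
outer loop
vertex -4.41 2.608 -2.197
vertex -4.395 2.338 -2.558
vertex -4.512 1.254 -1.19
endloop
endfacet
facet normal -0.998 0.029 -0.063
outer loop
vertex -4.512 1.254 -1.19
vertex -4.395 2.338 -2.558
vertex -4.497 0.984 -1.552
endloop
endfacet
facet normal -0.061 -0.801 0.595
outer loop
vertex -4.512 1.254 -1.19
vertex -4.497 0.984 -1.552
vertex -3.961 1.103 -1.337
endloop
endfacet
facet normal 0.061 0.802 -0.595
outer loop
vertex -4.395 2.338 -2.558
vertex -3.859 2.457 -2.343
vertex -4.066 2.138 -2.794
endloop
endfacet
facet normal -0.682 -0.402 -0.610
outer loop
vertex -4.395 2.338 -2.558
vertex -4.066 2.138 -2.794
vertex -4.497 0.984 -1.552
endloop
endfacet
facet normal -0.682 -0.402 -0.610
outer loop
vertex -4.497 0.984 -1.552
vertex -4.066 2.138 -2.794
vertex -4.168 0.784 -1.788
endloop
endfacet
facet normal -0.061 -0.802 0.595
outer loop
vertex -4.497 0.984 -1.552
vertex -4.168 0.784 -1.788
vertex -3.961 1.103 -1.337
endloop
endfacet
facet normal 0.060 0.802 -0.595
outer loop
vertex -4.066 2.138 -2.794
vertex -3.859 2.457 -2.343
vertex -3.616 2.125 -2.766
endloop
endfacet
facet normal 0.033 -0.598 -0.801
outer loop
vertex -4.066 2.138 -2.794
vertex -3.616 2.125 -2.766
vertex -4.168 0.784 -1.788
endloop
endfacet
facet normal 0.034 -0.598 -0.801
outer loop
vertex -4.168 0.784 -1.788
vertex -3.616 2.125 -2.766
vertex -3.718 0.771 -1.759
endloop
endfacet
facet normal -0.061 -0.801 0.595
outer loop
vertex -4.168 0.784 -1.788
vertex -3.718 0.771 -1.759
vertex -3.961 1.103 -1.337
endloop
endfacet
facet normal 0.061 0.802 -0.594
outer loop
vertex -3.616 2.125 -2.766
vertex -3.859 2.457 -2.343
vertex -3.308 2.306 -2.49
endloop
endfacet
facet normal 0.729 -0.443 -0.522
outer loop
vertex -3.616 2.125 -2.766
vertex -3.308 2.306 -2.49
vertex -3.718 0.771 -1.759
endloop
endfacet
facet normal 0.729 -0.443 -0.522
outer loop
vertex -3.718 0.771 -1.759
vertex -3.308 2.306 -2.49
vertex -3.41 0.952 -1.483
endloop
endfacet
facet normal -0.062 -0.801 0.595
outer loop
vertex -3.718 0.771 -1.759
vertex -3.41 0.952 -1.483
vertex -3.961 1.103 -1.337
endloop
endfacet
facet normal 0.061 0.801 -0.595
outer loop
vertex -3.308 2.306 -2.49
vertex -3.859 2.457 -2.343
vertex -3.323 2.576 -2.128
endloop
endfacet
facet normal 0.998 -0.029 0.063
outer loop
vertex -3.308 2.306 -2.49
vertex -3.323 2.576 -2.128
vertex -3.41 0.952 -1.483
endloop
endfacet
facet normal 0.998 -0.029 0.063
outer loop
vertex -3.41 0.952 -1.483
vertex -3.323 2.576 -2.128
vertex -3.425 1.222 -1.122
endloop
endfacet
facet normal -0.061 -0.801 0.596
outer loop
vertex -3.41 0.952 -1.483
vertex -3.425 1.222 -1.122
vertex -3.961 1.103 -1.337
endloop
endfacet
facet normal -0.684 0.026 -0.729
outer loop
vertex -4.948 2.582 1.387
vertex -4.321 3.114 0.818
vertex -4.635 1.871 1.068
endloop
endfacet
facet normal -0.627 -0.532 0.569
outer loop
vertex -3.459 1.826 2.322
vertex -4.948 2.582 1.387
vertex -4.635 1.871 1.068
endloop
endfacet
facet normal -0.684 0.026 -0.729
outer loop
vertex -4.635 1.871 1.068
vertex -4.321 3.114 0.818
vertex -4.008 2.403 0.499
endloop
endfacet
facet normal 0.373 -0.846 -0.380
outer loop
vertex -4.008 2.403 0.499
vertex -3.459 1.826 2.322
vertex -4.635 1.871 1.068
endloop
endfacet
facet normal -0.373 0.846 0.380
outer loop
vertex -4.948 2.582 1.387
vertex -3.145 3.069 2.072
vertex -4.321 3.114 0.818
endloop
endfacet
facet normal -0.627 -0.532 0.569
outer loop
vertex -3.772 2.537 2.641
vertex -4.948 2.582 1.387
vertex -3.459 1.826 2.322
endloop
endfacet
facet normal -0.373 0.846 0.380
outer loop
vertex -3.772 2.537 2.641
vertex -3.145 3.069 2.072
vertex -4.948 2.582 1.387
endloop
endfacet
facet normal 0.627 0.532 -0.569
outer loop
vertex -4.321 3.114 0.818
vertex -3.145 3.069 2.072
vertex -4.008 2.403 0.499
endloop
endfacet
facet normal 0.373 -0.846 -0.380
outer loop
vertex -2.832 2.358 1.753
vertex -3.459 1.826 2.322
vertex -4.008 2.403 0.499
endloop
endfacet
facet normal 0.627 0.532 -0.569
outer loop
vertex -4.008 2.403 0.499
vertex -3.145 3.069 2.072
vertex -2.832 2.358 1.753
endloop
endfacet
facet normal 0.684 -0.026 0.729
outer loop
vertex -2.832 2.358 1.753
vertex -3.772 2.537 2.641
vertex -3.459 1.826 2.322
endloop
endfacet
facet normal 0.684 -0.026 0.729
outer loop
vertex -3.145 3.069 2.072
vertex -3.772 2.537 2.641
vertex -2.832 2.358 1.753
endloop
endfacet

endsolid


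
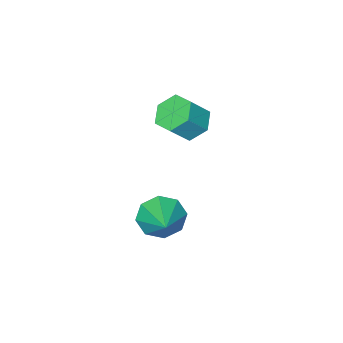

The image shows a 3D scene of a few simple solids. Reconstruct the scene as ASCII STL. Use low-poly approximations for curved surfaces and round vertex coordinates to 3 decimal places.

solid 
facet normal -0.647 0.103 -0.755
outer loop
vertex -0.818 0.734 2.781
vertex -1.433 1.122 3.361
vertex -0.82 1.656 2.909
endloop
endfacet
facet normal 0.762 0.091 -0.641
outer loop
vertex -0.818 0.734 2.781
vertex -0.82 1.656 2.909
vertex 0.088 0.591 3.839
endloop
endfacet
facet normal 0.762 0.090 -0.641
outer loop
vertex 0.088 0.591 3.839
vertex -0.82 1.656 2.909
vertex 0.086 1.512 3.966
endloop
endfacet
facet normal 0.647 -0.103 0.755
outer loop
vertex 0.088 0.591 3.839
vertex 0.086 1.512 3.966
vertex -0.527 0.978 4.419
endloop
endfacet
facet normal -0.647 0.103 -0.756
outer loop
vertex -0.82 1.656 2.909
vertex -1.433 1.122 3.361
vertex -1.436 2.043 3.489
endloop
endfacet
facet normal 0.378 0.904 -0.201
outer loop
vertex -0.82 1.656 2.909
vertex -1.436 2.043 3.489
vertex 0.086 1.512 3.966
endloop
endfacet
facet normal 0.378 0.904 -0.201
outer loop
vertex 0.086 1.512 3.966
vertex -1.436 2.043 3.489
vertex -0.53 1.899 4.546
endloop
endfacet
facet normal 0.647 -0.102 0.755
outer loop
vertex 0.086 1.512 3.966
vertex -0.53 1.899 4.546
vertex -0.527 0.978 4.419
endloop
endfacet
facet normal -0.647 0.103 -0.755
outer loop
vertex -1.436 2.043 3.489
vertex -1.433 1.122 3.361
vertex -2.048 1.509 3.941
endloop
endfacet
facet normal -0.384 0.812 0.440
outer loop
vertex -1.436 2.043 3.489
vertex -2.048 1.509 3.941
vertex -0.53 1.899 4.546
endloop
endfacet
facet normal -0.384 0.813 0.438
outer loop
vertex -0.53 1.899 4.546
vertex -2.048 1.509 3.941
vertex -1.142 1.366 4.999
endloop
endfacet
facet normal 0.648 -0.102 0.755
outer loop
vertex -0.53 1.899 4.546
vertex -1.142 1.366 4.999
vertex -0.527 0.978 4.419
endloop
endfacet
facet normal -0.647 0.103 -0.755
outer loop
vertex -2.048 1.509 3.941
vertex -1.433 1.122 3.361
vertex -2.046 0.588 3.814
endloop
endfacet
facet normal -0.762 -0.090 0.641
outer loop
vertex -2.048 1.509 3.941
vertex -2.046 0.588 3.814
vertex -1.142 1.366 4.999
endloop
endfacet
facet normal -0.762 -0.091 0.641
outer loop
vertex -1.142 1.366 4.999
vertex -2.046 0.588 3.814
vertex -1.14 0.444 4.871
endloop
endfacet
facet normal 0.647 -0.103 0.755
outer loop
vertex -1.142 1.366 4.999
vertex -1.14 0.444 4.871
vertex -0.527 0.978 4.419
endloop
endfacet
facet normal -0.647 0.102 -0.755
outer loop
vertex -2.046 0.588 3.814
vertex -1.433 1.122 3.361
vertex -1.43 0.201 3.234
endloop
endfacet
facet normal -0.378 -0.904 0.201
outer loop
vertex -2.046 0.588 3.814
vertex -1.43 0.201 3.234
vertex -1.14 0.444 4.871
endloop
endfacet
facet normal -0.378 -0.904 0.201
outer loop
vertex -1.14 0.444 4.871
vertex -1.43 0.201 3.234
vertex -0.524 0.057 4.291
endloop
endfacet
facet normal 0.647 -0.103 0.756
outer loop
vertex -1.14 0.444 4.871
vertex -0.524 0.057 4.291
vertex -0.527 0.978 4.419
endloop
endfacet
facet normal -0.648 0.102 -0.755
outer loop
vertex -1.43 0.201 3.234
vertex -1.433 1.122 3.361
vertex -0.818 0.734 2.781
endloop
endfacet
facet normal 0.383 -0.813 -0.439
outer loop
vertex -1.43 0.201 3.234
vertex -0.818 0.734 2.781
vertex -0.524 0.057 4.291
endloop
endfacet
facet normal 0.384 -0.812 -0.439
outer loop
vertex -0.524 0.057 4.291
vertex -0.818 0.734 2.781
vertex 0.088 0.591 3.839
endloop
endfacet
facet normal 0.647 -0.103 0.755
outer loop
vertex -0.524 0.057 4.291
vertex 0.088 0.591 3.839
vertex -0.527 0.978 4.419
endloop
endfacet
facet normal -0.493 -0.734 -0.467
outer loop
vertex 1.407 1.24 -0.176
vertex 0.937 1.954 -0.802
vertex 1.831 1.386 -0.852
endloop
endfacet
facet normal 0.848 -0.215 0.485
outer loop
vertex 1.407 1.24 -0.176
vertex 1.831 1.386 -0.852
vertex 1.803 3.246 0.022
endloop
endfacet
facet normal -0.492 -0.734 -0.468
outer loop
vertex 1.831 1.386 -0.852
vertex 0.937 1.954 -0.802
vertex 1.731 1.866 -1.499
endloop
endfacet
facet normal 0.992 0.065 -0.106
outer loop
vertex 1.831 1.386 -0.852
vertex 1.731 1.866 -1.499
vertex 1.803 3.246 0.022
endloop
endfacet
facet normal -0.492 -0.734 -0.468
outer loop
vertex 1.731 1.866 -1.499
vertex 0.937 1.954 -0.802
vertex 1.166 2.397 -1.737
endloop
endfacet
facet normal 0.695 0.516 -0.501
outer loop
vertex 1.731 1.866 -1.499
vertex 1.166 2.397 -1.737
vertex 1.803 3.246 0.022
endloop
endfacet
facet normal -0.492 -0.734 -0.468
outer loop
vertex 1.166 2.397 -1.737
vertex 0.937 1.954 -0.802
vertex 0.467 2.669 -1.428
endloop
endfacet
facet normal 0.132 0.873 -0.469
outer loop
vertex 1.166 2.397 -1.737
vertex 0.467 2.669 -1.428
vertex 1.803 3.246 0.022
endloop
endfacet
facet normal -0.492 -0.734 -0.468
outer loop
vertex 0.467 2.669 -1.428
vertex 0.937 1.954 -0.802
vertex 0.043 2.522 -0.752
endloop
endfacet
facet normal -0.369 0.929 -0.030
outer loop
vertex 0.467 2.669 -1.428
vertex 0.043 2.522 -0.752
vertex 1.803 3.246 0.022
endloop
endfacet
facet normal -0.492 -0.734 -0.468
outer loop
vertex 0.043 2.522 -0.752
vertex 0.937 1.954 -0.802
vertex 0.143 2.042 -0.105
endloop
endfacet
facet normal -0.514 0.649 0.561
outer loop
vertex 0.043 2.522 -0.752
vertex 0.143 2.042 -0.105
vertex 1.803 3.246 0.022
endloop
endfacet
facet normal -0.492 -0.734 -0.468
outer loop
vertex 0.143 2.042 -0.105
vertex 0.937 1.954 -0.802
vertex 0.708 1.511 0.134
endloop
endfacet
facet normal -0.217 0.199 0.956
outer loop
vertex 0.143 2.042 -0.105
vertex 0.708 1.511 0.134
vertex 1.803 3.246 0.022
endloop
endfacet
facet normal -0.492 -0.734 -0.468
outer loop
vertex 0.708 1.511 0.134
vertex 0.937 1.954 -0.802
vertex 1.407 1.24 -0.176
endloop
endfacet
facet normal 0.348 -0.160 0.924
outer loop
vertex 0.708 1.511 0.134
vertex 1.407 1.24 -0.176
vertex 1.803 3.246 0.022
endloop
endfacet

endsolid


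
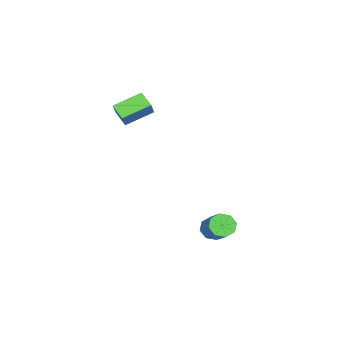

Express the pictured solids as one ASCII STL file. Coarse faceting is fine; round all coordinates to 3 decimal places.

solid 
facet normal -0.543 -0.573 -0.614
outer loop
vertex 1.157 3.1 -4.587
vertex 0.512 3.222 -4.131
vertex 0.836 3.592 -4.762
endloop
endfacet
facet normal 0.656 0.167 -0.736
outer loop
vertex 1.157 3.1 -4.587
vertex 0.836 3.592 -4.762
vertex 2.254 4.257 -3.346
endloop
endfacet
facet normal 0.656 0.168 -0.736
outer loop
vertex 2.254 4.257 -3.346
vertex 0.836 3.592 -4.762
vertex 1.932 4.748 -3.521
endloop
endfacet
facet normal 0.542 0.574 0.614
outer loop
vertex 2.254 4.257 -3.346
vertex 1.932 4.748 -3.521
vertex 1.608 4.378 -2.889
endloop
endfacet
facet normal -0.543 -0.573 -0.614
outer loop
vertex 0.836 3.592 -4.762
vertex 0.512 3.222 -4.131
vertex 0.325 3.866 -4.566
endloop
endfacet
facet normal 0.092 0.687 -0.721
outer loop
vertex 0.836 3.592 -4.762
vertex 0.325 3.866 -4.566
vertex 1.932 4.748 -3.521
endloop
endfacet
facet normal 0.093 0.686 -0.721
outer loop
vertex 1.932 4.748 -3.521
vertex 0.325 3.866 -4.566
vertex 1.421 5.023 -3.325
endloop
endfacet
facet normal 0.544 0.573 0.614
outer loop
vertex 1.932 4.748 -3.521
vertex 1.421 5.023 -3.325
vertex 1.608 4.378 -2.889
endloop
endfacet
facet normal -0.543 -0.573 -0.614
outer loop
vertex 0.325 3.866 -4.566
vertex 0.512 3.222 -4.131
vertex -0.077 3.763 -4.115
endloop
endfacet
facet normal -0.525 0.802 -0.285
outer loop
vertex 0.325 3.866 -4.566
vertex -0.077 3.763 -4.115
vertex 1.421 5.023 -3.325
endloop
endfacet
facet normal -0.525 0.802 -0.284
outer loop
vertex 1.421 5.023 -3.325
vertex -0.077 3.763 -4.115
vertex 1.02 4.92 -2.874
endloop
endfacet
facet normal 0.543 0.573 0.614
outer loop
vertex 1.421 5.023 -3.325
vertex 1.02 4.92 -2.874
vertex 1.608 4.378 -2.889
endloop
endfacet
facet normal -0.542 -0.572 -0.615
outer loop
vertex -0.077 3.763 -4.115
vertex 0.512 3.222 -4.131
vertex -0.134 3.343 -3.674
endloop
endfacet
facet normal -0.835 0.449 0.319
outer loop
vertex -0.077 3.763 -4.115
vertex -0.134 3.343 -3.674
vertex 1.02 4.92 -2.874
endloop
endfacet
facet normal -0.835 0.449 0.319
outer loop
vertex 1.02 4.92 -2.874
vertex -0.134 3.343 -3.674
vertex 0.963 4.5 -2.433
endloop
endfacet
facet normal 0.543 0.572 0.615
outer loop
vertex 1.02 4.92 -2.874
vertex 0.963 4.5 -2.433
vertex 1.608 4.378 -2.889
endloop
endfacet
facet normal -0.542 -0.574 -0.614
outer loop
vertex -0.134 3.343 -3.674
vertex 0.512 3.222 -4.131
vertex 0.188 2.852 -3.499
endloop
endfacet
facet normal -0.656 -0.168 0.736
outer loop
vertex -0.134 3.343 -3.674
vertex 0.188 2.852 -3.499
vertex 0.963 4.5 -2.433
endloop
endfacet
facet normal -0.657 -0.167 0.735
outer loop
vertex 0.963 4.5 -2.433
vertex 0.188 2.852 -3.499
vertex 1.284 4.008 -2.258
endloop
endfacet
facet normal 0.543 0.573 0.614
outer loop
vertex 0.963 4.5 -2.433
vertex 1.284 4.008 -2.258
vertex 1.608 4.378 -2.889
endloop
endfacet
facet normal -0.544 -0.573 -0.614
outer loop
vertex 0.188 2.852 -3.499
vertex 0.512 3.222 -4.131
vertex 0.699 2.577 -3.695
endloop
endfacet
facet normal -0.093 -0.686 0.721
outer loop
vertex 0.188 2.852 -3.499
vertex 0.699 2.577 -3.695
vertex 1.284 4.008 -2.258
endloop
endfacet
facet normal -0.092 -0.687 0.721
outer loop
vertex 1.284 4.008 -2.258
vertex 0.699 2.577 -3.695
vertex 1.795 3.734 -2.454
endloop
endfacet
facet normal 0.543 0.573 0.614
outer loop
vertex 1.284 4.008 -2.258
vertex 1.795 3.734 -2.454
vertex 1.608 4.378 -2.889
endloop
endfacet
facet normal -0.543 -0.573 -0.614
outer loop
vertex 0.699 2.577 -3.695
vertex 0.512 3.222 -4.131
vertex 1.1 2.68 -4.146
endloop
endfacet
facet normal 0.525 -0.802 0.284
outer loop
vertex 0.699 2.577 -3.695
vertex 1.1 2.68 -4.146
vertex 1.795 3.734 -2.454
endloop
endfacet
facet normal 0.525 -0.802 0.284
outer loop
vertex 1.795 3.734 -2.454
vertex 1.1 2.68 -4.146
vertex 2.197 3.837 -2.905
endloop
endfacet
facet normal 0.543 0.573 0.614
outer loop
vertex 1.795 3.734 -2.454
vertex 2.197 3.837 -2.905
vertex 1.608 4.378 -2.889
endloop
endfacet
facet normal -0.543 -0.572 -0.615
outer loop
vertex 1.1 2.68 -4.146
vertex 0.512 3.222 -4.131
vertex 1.157 3.1 -4.587
endloop
endfacet
facet normal 0.835 -0.449 -0.319
outer loop
vertex 1.1 2.68 -4.146
vertex 1.157 3.1 -4.587
vertex 2.197 3.837 -2.905
endloop
endfacet
facet normal 0.835 -0.449 -0.319
outer loop
vertex 2.197 3.837 -2.905
vertex 1.157 3.1 -4.587
vertex 2.254 4.257 -3.346
endloop
endfacet
facet normal 0.542 0.572 0.615
outer loop
vertex 2.197 3.837 -2.905
vertex 2.254 4.257 -3.346
vertex 1.608 4.378 -2.889
endloop
endfacet
facet normal -0.705 0.591 0.393
outer loop
vertex -2.841 -3.171 2.743
vertex -1.933 -2.81 3.828
vertex -2.465 -2.326 2.147
endloop
endfacet
facet normal -0.622 -0.247 -0.743
outer loop
vertex -1.147 -3.43 1.412
vertex -2.841 -3.171 2.743
vertex -2.465 -2.326 2.147
endloop
endfacet
facet normal -0.705 0.590 0.393
outer loop
vertex -2.465 -2.326 2.147
vertex -1.933 -2.81 3.828
vertex -1.558 -1.965 3.232
endloop
endfacet
facet normal 0.342 0.768 -0.541
outer loop
vertex -1.558 -1.965 3.232
vertex -1.147 -3.43 1.412
vertex -2.465 -2.326 2.147
endloop
endfacet
facet normal -0.342 -0.768 0.541
outer loop
vertex -2.841 -3.171 2.743
vertex -0.615 -3.914 3.093
vertex -1.933 -2.81 3.828
endloop
endfacet
facet normal -0.622 -0.248 -0.743
outer loop
vertex -1.522 -4.275 2.008
vertex -2.841 -3.171 2.743
vertex -1.147 -3.43 1.412
endloop
endfacet
facet normal -0.342 -0.768 0.541
outer loop
vertex -1.522 -4.275 2.008
vertex -0.615 -3.914 3.093
vertex -2.841 -3.171 2.743
endloop
endfacet
facet normal 0.622 0.248 0.743
outer loop
vertex -1.933 -2.81 3.828
vertex -0.615 -3.914 3.093
vertex -1.558 -1.965 3.232
endloop
endfacet
facet normal 0.341 0.768 -0.541
outer loop
vertex -0.239 -3.069 2.497
vertex -1.147 -3.43 1.412
vertex -1.558 -1.965 3.232
endloop
endfacet
facet normal 0.621 0.248 0.743
outer loop
vertex -1.558 -1.965 3.232
vertex -0.615 -3.914 3.093
vertex -0.239 -3.069 2.497
endloop
endfacet
facet normal 0.705 -0.590 -0.393
outer loop
vertex -0.239 -3.069 2.497
vertex -1.522 -4.275 2.008
vertex -1.147 -3.43 1.412
endloop
endfacet
facet normal 0.705 -0.591 -0.393
outer loop
vertex -0.615 -3.914 3.093
vertex -1.522 -4.275 2.008
vertex -0.239 -3.069 2.497
endloop
endfacet

endsolid


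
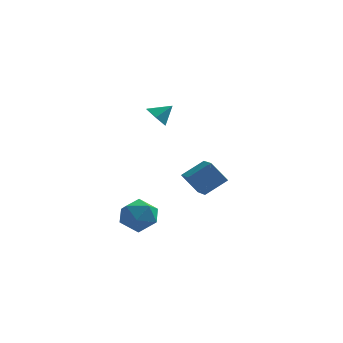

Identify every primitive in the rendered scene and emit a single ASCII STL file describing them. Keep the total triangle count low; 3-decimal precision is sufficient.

solid 
facet normal -0.031 -0.035 0.999
outer loop
vertex -3.541 -2.924 -2.868
vertex -4.035 -3.804 -2.914
vertex -3.026 -3.792 -2.882
endloop
endfacet
facet normal 0.550 0.314 0.774
outer loop
vertex -3.541 -2.924 -2.868
vertex -3.026 -3.792 -2.882
vertex -2.705 -3.006 -3.428
endloop
endfacet
facet normal 0.336 0.864 0.375
outer loop
vertex -3.541 -2.924 -2.868
vertex -2.705 -3.006 -3.428
vertex -3.516 -2.531 -3.797
endloop
endfacet
facet normal -0.379 0.856 0.352
outer loop
vertex -3.541 -2.924 -2.868
vertex -3.516 -2.531 -3.797
vertex -4.338 -3.025 -3.48
endloop
endfacet
facet normal -0.605 0.301 0.738
outer loop
vertex -3.541 -2.924 -2.868
vertex -4.338 -3.025 -3.48
vertex -4.035 -3.804 -2.914
endloop
endfacet
facet normal 0.925 -0.128 0.359
outer loop
vertex -2.705 -3.006 -3.428
vertex -3.026 -3.792 -2.882
vertex -2.682 -3.935 -3.82
endloop
endfacet
facet normal -0.015 -0.692 0.721
outer loop
vertex -3.026 -3.792 -2.882
vertex -4.035 -3.804 -2.914
vertex -3.504 -4.429 -3.503
endloop
endfacet
facet normal -0.943 -0.149 0.299
outer loop
vertex -4.035 -3.804 -2.914
vertex -4.338 -3.025 -3.48
vertex -4.315 -3.954 -3.872
endloop
endfacet
facet normal -0.576 0.750 -0.326
outer loop
vertex -4.338 -3.025 -3.48
vertex -3.516 -2.531 -3.797
vertex -3.994 -3.168 -4.418
endloop
endfacet
facet normal 0.578 0.763 -0.288
outer loop
vertex -3.516 -2.531 -3.797
vertex -2.705 -3.006 -3.428
vertex -2.985 -3.156 -4.386
endloop
endfacet
facet normal 0.379 -0.856 -0.352
outer loop
vertex -3.479 -4.036 -4.432
vertex -2.682 -3.935 -3.82
vertex -3.504 -4.429 -3.503
endloop
endfacet
facet normal -0.336 -0.864 -0.375
outer loop
vertex -3.479 -4.036 -4.432
vertex -3.504 -4.429 -3.503
vertex -4.315 -3.954 -3.872
endloop
endfacet
facet normal -0.550 -0.314 -0.774
outer loop
vertex -3.479 -4.036 -4.432
vertex -4.315 -3.954 -3.872
vertex -3.994 -3.168 -4.418
endloop
endfacet
facet normal 0.031 0.035 -0.999
outer loop
vertex -3.479 -4.036 -4.432
vertex -3.994 -3.168 -4.418
vertex -2.985 -3.156 -4.386
endloop
endfacet
facet normal 0.605 -0.301 -0.738
outer loop
vertex -3.479 -4.036 -4.432
vertex -2.985 -3.156 -4.386
vertex -2.682 -3.935 -3.82
endloop
endfacet
facet normal 0.576 -0.750 0.326
outer loop
vertex -3.504 -4.429 -3.503
vertex -2.682 -3.935 -3.82
vertex -3.026 -3.792 -2.882
endloop
endfacet
facet normal -0.578 -0.763 0.288
outer loop
vertex -4.315 -3.954 -3.872
vertex -3.504 -4.429 -3.503
vertex -4.035 -3.804 -2.914
endloop
endfacet
facet normal -0.925 0.128 -0.359
outer loop
vertex -3.994 -3.168 -4.418
vertex -4.315 -3.954 -3.872
vertex -4.338 -3.025 -3.48
endloop
endfacet
facet normal 0.015 0.692 -0.721
outer loop
vertex -2.985 -3.156 -4.386
vertex -3.994 -3.168 -4.418
vertex -3.516 -2.531 -3.797
endloop
endfacet
facet normal 0.943 0.149 -0.299
outer loop
vertex -2.682 -3.935 -3.82
vertex -2.985 -3.156 -4.386
vertex -2.705 -3.006 -3.428
endloop
endfacet
facet normal -0.605 0.085 0.792
outer loop
vertex -0.58 1.801 -2.579
vertex -0.995 3.208 -3.047
vertex -1.629 1.245 -3.32
endloop
endfacet
facet normal 0.270 -0.914 0.304
outer loop
vertex -0.825 1.132 -4.373
vertex -0.58 1.801 -2.579
vertex -1.629 1.245 -3.32
endloop
endfacet
facet normal -0.605 0.085 0.792
outer loop
vertex -1.629 1.245 -3.32
vertex -0.995 3.208 -3.047
vertex -2.044 2.652 -3.788
endloop
endfacet
facet normal -0.749 -0.397 -0.530
outer loop
vertex -2.044 2.652 -3.788
vertex -0.825 1.132 -4.373
vertex -1.629 1.245 -3.32
endloop
endfacet
facet normal 0.749 0.397 0.530
outer loop
vertex -0.58 1.801 -2.579
vertex -0.191 3.095 -4.1
vertex -0.995 3.208 -3.047
endloop
endfacet
facet normal 0.270 -0.914 0.304
outer loop
vertex 0.224 1.688 -3.632
vertex -0.58 1.801 -2.579
vertex -0.825 1.132 -4.373
endloop
endfacet
facet normal 0.749 0.397 0.530
outer loop
vertex 0.224 1.688 -3.632
vertex -0.191 3.095 -4.1
vertex -0.58 1.801 -2.579
endloop
endfacet
facet normal -0.270 0.914 -0.304
outer loop
vertex -0.995 3.208 -3.047
vertex -0.191 3.095 -4.1
vertex -2.044 2.652 -3.788
endloop
endfacet
facet normal -0.749 -0.397 -0.530
outer loop
vertex -1.24 2.539 -4.841
vertex -0.825 1.132 -4.373
vertex -2.044 2.652 -3.788
endloop
endfacet
facet normal -0.270 0.914 -0.304
outer loop
vertex -2.044 2.652 -3.788
vertex -0.191 3.095 -4.1
vertex -1.24 2.539 -4.841
endloop
endfacet
facet normal 0.605 -0.085 -0.792
outer loop
vertex -1.24 2.539 -4.841
vertex 0.224 1.688 -3.632
vertex -0.825 1.132 -4.373
endloop
endfacet
facet normal 0.605 -0.085 -0.792
outer loop
vertex -0.191 3.095 -4.1
vertex 0.224 1.688 -3.632
vertex -1.24 2.539 -4.841
endloop
endfacet
facet normal -0.729 -0.272 -0.629
outer loop
vertex -2.648 0.811 0.203
vertex -3.121 1.301 0.539
vertex -2.697 1.526 -0.05
endloop
endfacet
facet normal 0.968 -0.022 -0.249
outer loop
vertex -2.648 0.811 0.203
vertex -2.697 1.526 -0.05
vertex -2.379 1.579 1.181
endloop
endfacet
facet normal -0.729 -0.272 -0.629
outer loop
vertex -2.697 1.526 -0.05
vertex -3.121 1.301 0.539
vertex -3.17 2.016 0.286
endloop
endfacet
facet normal 0.635 0.747 -0.196
outer loop
vertex -2.697 1.526 -0.05
vertex -3.17 2.016 0.286
vertex -2.379 1.579 1.181
endloop
endfacet
facet normal -0.728 -0.272 -0.629
outer loop
vertex -3.17 2.016 0.286
vertex -3.121 1.301 0.539
vertex -3.595 1.792 0.875
endloop
endfacet
facet normal 0.062 0.917 0.393
outer loop
vertex -3.17 2.016 0.286
vertex -3.595 1.792 0.875
vertex -2.379 1.579 1.181
endloop
endfacet
facet normal -0.728 -0.272 -0.629
outer loop
vertex -3.595 1.792 0.875
vertex -3.121 1.301 0.539
vertex -3.546 1.077 1.128
endloop
endfacet
facet normal -0.179 0.317 0.931
outer loop
vertex -3.595 1.792 0.875
vertex -3.546 1.077 1.128
vertex -2.379 1.579 1.181
endloop
endfacet
facet normal -0.729 -0.271 -0.629
outer loop
vertex -3.546 1.077 1.128
vertex -3.121 1.301 0.539
vertex -3.073 0.586 0.792
endloop
endfacet
facet normal 0.155 -0.452 0.878
outer loop
vertex -3.546 1.077 1.128
vertex -3.073 0.586 0.792
vertex -2.379 1.579 1.181
endloop
endfacet
facet normal -0.728 -0.272 -0.629
outer loop
vertex -3.073 0.586 0.792
vertex -3.121 1.301 0.539
vertex -2.648 0.811 0.203
endloop
endfacet
facet normal 0.728 -0.622 0.288
outer loop
vertex -3.073 0.586 0.792
vertex -2.648 0.811 0.203
vertex -2.379 1.579 1.181
endloop
endfacet

endsolid
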